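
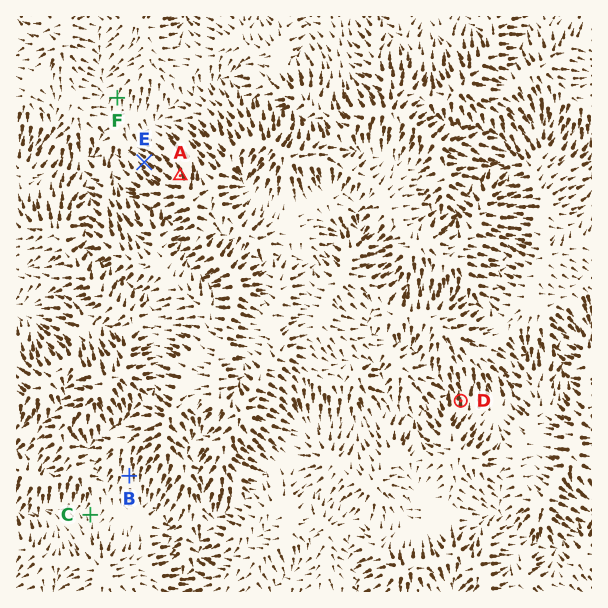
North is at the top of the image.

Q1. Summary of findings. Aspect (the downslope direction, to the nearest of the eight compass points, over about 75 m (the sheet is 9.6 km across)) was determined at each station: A NW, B S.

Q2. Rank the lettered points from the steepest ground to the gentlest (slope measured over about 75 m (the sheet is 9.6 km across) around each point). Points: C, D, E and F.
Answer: D E F C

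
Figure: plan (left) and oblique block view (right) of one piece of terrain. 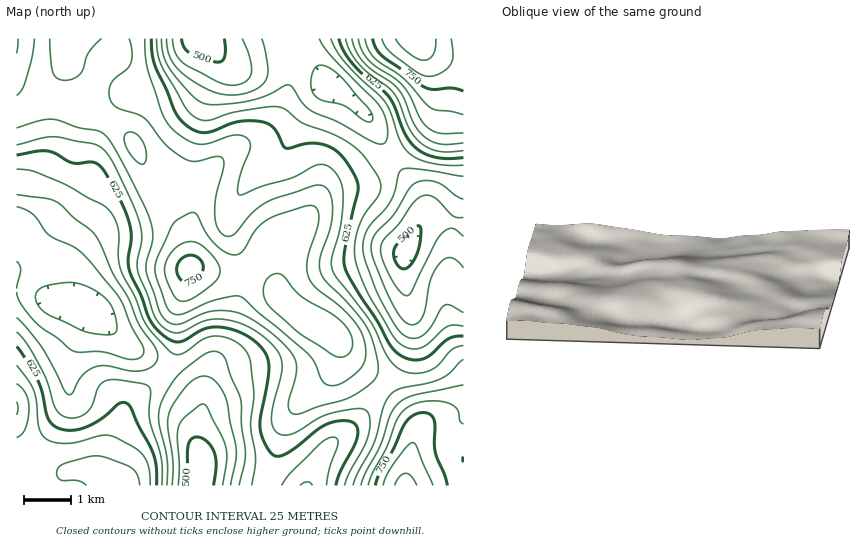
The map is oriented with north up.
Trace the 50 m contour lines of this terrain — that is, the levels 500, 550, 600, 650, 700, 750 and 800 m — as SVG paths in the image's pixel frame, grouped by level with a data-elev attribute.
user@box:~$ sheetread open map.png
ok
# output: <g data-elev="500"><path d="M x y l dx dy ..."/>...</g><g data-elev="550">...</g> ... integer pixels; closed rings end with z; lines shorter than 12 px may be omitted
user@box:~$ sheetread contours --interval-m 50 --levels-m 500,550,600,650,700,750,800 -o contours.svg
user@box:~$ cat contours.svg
<g data-elev="500"><path d="M187 485l1-39 4-7 5-2 10 4 7 12 2 13-3 19"/><path d="M402 268l-4-2-3-7-1-10 8-10 12-11 5-2 2 3 0 7-4 18-8 12-4 3z"/><path d="M224 39l1 10-1 8-2 4-5 1-28-9-5-6-3-8"/></g><g data-elev="550"><path d="M172 485l1-24-5-36 1-12 5-10 13-18 9-7 8-2 7 2 6 5 6 9 4 11 9 49-6 33"/><path d="M17 289l4-19-2-5-2-4"/><path d="M463 268l-5-7-6-3-5 0-6 4-6 7-4 10-8 38-6 7-7 0-8-6-11-17-17-40-3-14 1-7 4-7 17-17 16-26 7-7 9-2 12 1 7 4 12 10 7 3"/><path d="M17 207l15 7 17 21 27 13 15 15 30 37 11 27 11 20 0 8-5 4-7 0-28-7-23 0-7-1-39-30-13-18-4-11"/><path d="M367 122l-22-16-23-6-7-4-3-6-1-8 2-10 3-5 5-2 7 2 17 14 26 31 1 8-2 2z"/><path d="M262 39l6 29 0 7-2 6-6 5-8 5-10 3-11 1-11-1-11-4-27-17-11-15-4-9-1-10"/></g><g data-elev="600"><path d="M162 485l-1-28-12-39 2-26-3-6-5-2-23-4-14 0-7 6-7 19-5 8-11 5-12-1-5-4-3-5-14-37-14-26-11-13"/><path d="M282 485l9-12 28-28 8-6 7-2 3 2 1 6-8 22-4 18"/><path d="M463 326l-9-1-7 2-20 17-11 5-7-1-7-3-11-12-24-41-12-33 0-15 4-18 6-13 13-17 3-9-4-12-18-24-22-15-35-13-16-13-7-3-12 0-30 5-29 8-12-2-10-10-23-40-5-13-1-16"/><path d="M17 169l16 2 28 11 41 22 8 7 5 8 3 10 0 29 4 15 13 23 11 28 25 28 4 2 6 0 22-15 12-3 17 4 7 4 6 6 5 11 4 30-3 35 5 35-4 24"/><path d="M331 39l5 11 10 13 40 40 5 10 9 27 9 13 9 6 12 4 17 2 16 0"/></g><g data-elev="650"><path d="M150 485l-1-17-5-12-8-8-20-10-13-3-26 7-11 1-13-1-8-4-6-11-3-26-2-10-6-11-11-15"/><path d="M463 346l-11 4-14 16-12 6-9 1-8 0-7-3-7-5-9-11-16-33-33-43-5-8 0-11 8-31 3-26-1-16-6-12-9-8-9-1-26 13-29 8-24 9-1-4 0-7 4-15 8-20 0-4-1-5-6-4-8-1-26 8-10 1-12-4-14-10-10-16-14-39-3-17-1-19"/><path d="M17 145l25-7 14-1 38 7 5 2 6 5 12 19 22 51 3 17-5 22 0 10 20 50 9 9 10 4 7-2 24-11 10-1 12 1 21 8 20 14 8 10 4 11-1 13-9 39 1 11 4 7 8 2 8-1 26-16 15-6 23-3 10 2 2 4 1 6-2 15-5 13-14 25-4 11"/><path d="M346 39l4 12 9 13 10 10 19 14 7 7 14 32 10 14 8 6 11 4 10 1 15-1"/></g><g data-elev="700"><path d="M17 415l1-7-1-6"/><path d="M328 385l6 1 7-2 16-12 7-10 2-12-4-15-7-13-15-16-25-19-7-10-1-9 0-9 12-38 0-7-3-6-4-2-7 0-27 9-10 4-12 11-13 21-7 4-9-2-12-9-9-11-11-20-6 0-14 8-4 7-13 28-3 11 2 12 9 26 3 6 5 3 7 0 34-14 19-4 8 1 66 57 7 9 7 17z"/><path d="M463 385l-50 10-8 4-7 5-7 10-10 31-15 28-5 12"/><path d="M140 163l4 1 2-4 0-7-2-8-7-11-5-2-5 1-3 5 2 8 6 11z"/><path d="M17 95l5-5 3-8 7-25 2-18"/><path d="M358 39l4 11 7 11 8 6 19 12 8 9 6 9 10 22 7 8 6 4 7 2 23 0"/></g><g data-elev="750"><path d="M447 485l-12-33-1-32-4-6-7-1-10 2-8 8-12 27-14 24-4 11"/><path d="M185 282l4 0 6-2 8-9-1-8-7-7-5-1-5 2-5 3-3 5 0 5 1 5 3 5z"/><path d="M373 39l3 9 5 7 42 31 9 3 20-1 11 3"/></g><g data-elev="800"><path d="M417 485l-5-8-6-4-7 4-4 8"/><path d="M395 39l5 7 9 7 8 5 7 2 6-2 3-3 2-7 1-9"/></g>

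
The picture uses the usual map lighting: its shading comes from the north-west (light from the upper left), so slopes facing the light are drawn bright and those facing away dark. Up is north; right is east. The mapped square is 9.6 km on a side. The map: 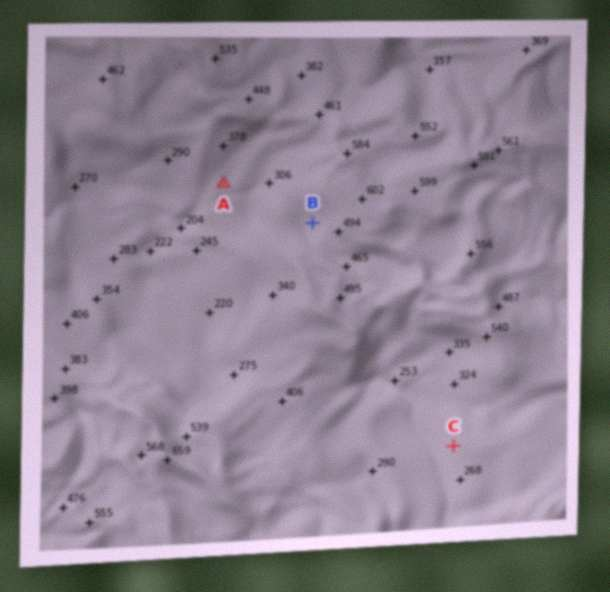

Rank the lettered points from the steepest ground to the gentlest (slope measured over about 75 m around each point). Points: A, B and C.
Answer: C B A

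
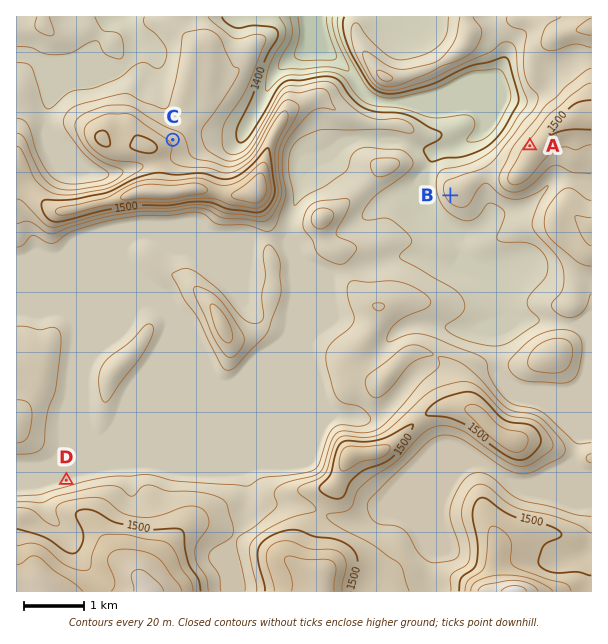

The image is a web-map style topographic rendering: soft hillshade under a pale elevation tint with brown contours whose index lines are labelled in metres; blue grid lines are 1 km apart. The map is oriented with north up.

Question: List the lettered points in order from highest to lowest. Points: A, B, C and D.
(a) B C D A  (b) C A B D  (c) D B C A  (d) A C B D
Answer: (d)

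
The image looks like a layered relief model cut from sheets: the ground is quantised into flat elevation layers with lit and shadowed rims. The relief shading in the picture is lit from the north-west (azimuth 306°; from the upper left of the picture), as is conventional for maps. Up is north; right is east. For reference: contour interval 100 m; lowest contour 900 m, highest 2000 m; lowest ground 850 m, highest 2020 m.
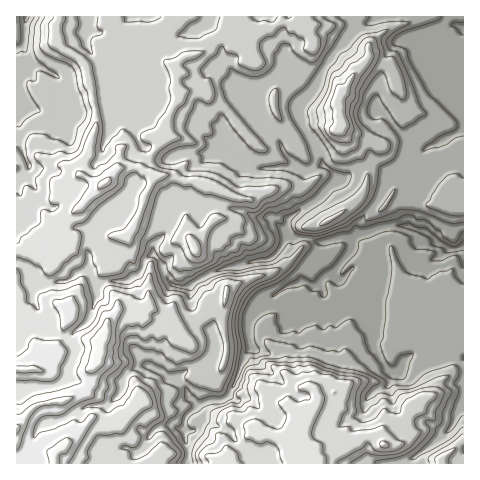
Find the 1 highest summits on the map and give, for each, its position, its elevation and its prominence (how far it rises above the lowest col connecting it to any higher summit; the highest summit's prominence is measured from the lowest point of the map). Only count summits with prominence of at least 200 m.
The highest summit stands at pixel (104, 183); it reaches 1934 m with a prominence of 269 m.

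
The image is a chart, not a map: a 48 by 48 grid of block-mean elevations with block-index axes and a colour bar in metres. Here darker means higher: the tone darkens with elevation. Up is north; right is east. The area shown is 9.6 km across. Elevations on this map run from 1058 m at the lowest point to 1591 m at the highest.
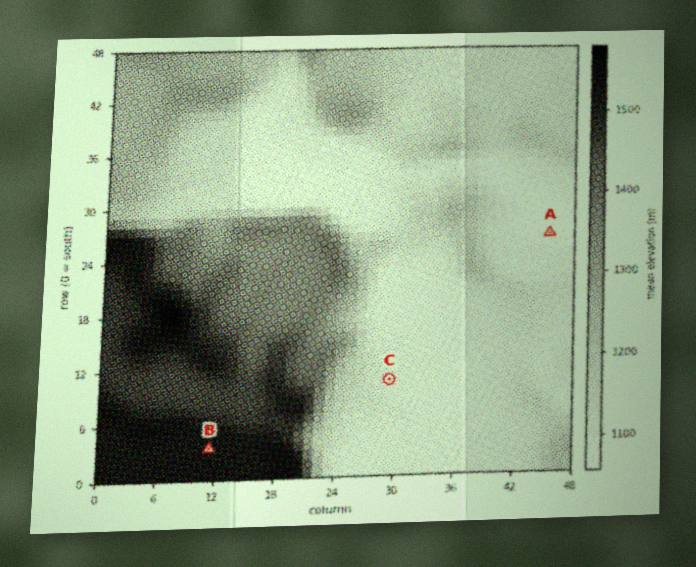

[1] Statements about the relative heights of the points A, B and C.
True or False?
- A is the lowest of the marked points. True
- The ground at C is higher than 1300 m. False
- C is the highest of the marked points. False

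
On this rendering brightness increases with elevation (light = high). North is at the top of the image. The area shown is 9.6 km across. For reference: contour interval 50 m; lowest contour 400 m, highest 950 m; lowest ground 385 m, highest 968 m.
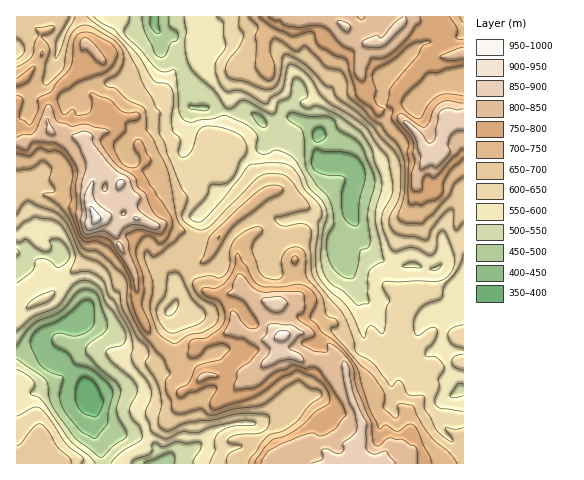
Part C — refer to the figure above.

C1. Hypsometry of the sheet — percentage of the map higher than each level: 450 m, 96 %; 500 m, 91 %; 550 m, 83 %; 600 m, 70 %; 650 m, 55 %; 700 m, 40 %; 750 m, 26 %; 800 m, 14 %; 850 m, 5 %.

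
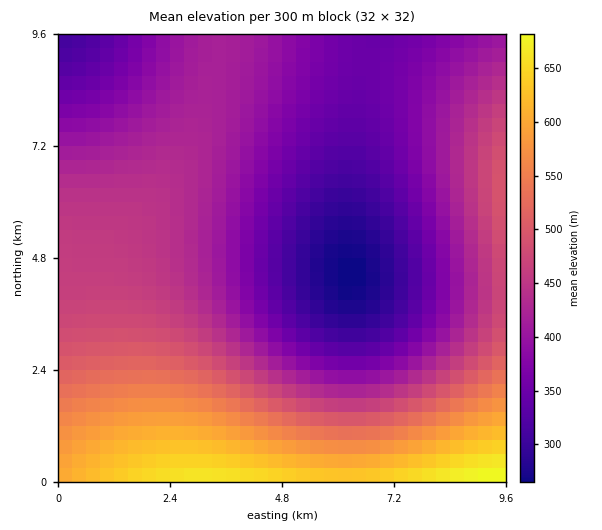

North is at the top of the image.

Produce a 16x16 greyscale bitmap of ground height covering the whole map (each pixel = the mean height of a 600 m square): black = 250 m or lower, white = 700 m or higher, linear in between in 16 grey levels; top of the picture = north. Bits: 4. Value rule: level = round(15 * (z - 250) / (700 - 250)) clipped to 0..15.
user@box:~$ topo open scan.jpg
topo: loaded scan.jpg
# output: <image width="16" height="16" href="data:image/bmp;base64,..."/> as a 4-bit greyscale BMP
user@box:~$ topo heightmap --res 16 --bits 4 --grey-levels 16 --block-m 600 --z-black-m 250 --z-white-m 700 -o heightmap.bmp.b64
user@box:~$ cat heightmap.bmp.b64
<image width="16" height="16" href="data:image/bmp;base64,Qk32AAAAAAAAAHYAAAAoAAAAEAAAABAAAAABAAQAAAAAAIAAAAATCwAAEwsAABAAAAAAAAAAAAAAABEREQAiIiIAMzMzAERERABVVVUAZmZmAHd3dwCIiIgAmZmZAKqqqgC7u7sAzMzMAN3d3QDu7u4A////AMzd3d3MzN3uvMzMy7qqvM2ru7upiIiZq5qqqYdlVmeaiZmIdUMzRniIiHZUMiI0Z3d3dlMhESRXd3dlQyERJFd3d2VDIREkZ3d3ZUMhEjRoZmZmVDIiNWhmZmZUMyNFaFVWZlRDM0VnRFVmVUMzRWczRVZVRDNFViNEVlVEM0RV"/>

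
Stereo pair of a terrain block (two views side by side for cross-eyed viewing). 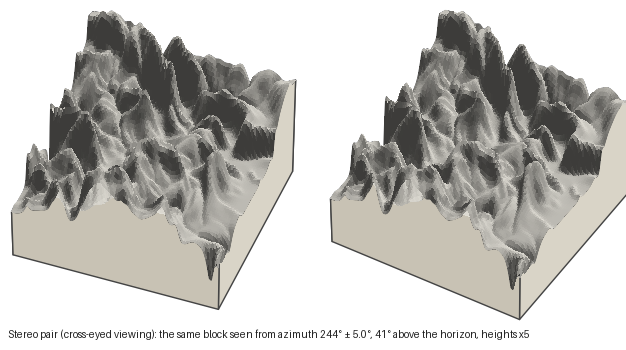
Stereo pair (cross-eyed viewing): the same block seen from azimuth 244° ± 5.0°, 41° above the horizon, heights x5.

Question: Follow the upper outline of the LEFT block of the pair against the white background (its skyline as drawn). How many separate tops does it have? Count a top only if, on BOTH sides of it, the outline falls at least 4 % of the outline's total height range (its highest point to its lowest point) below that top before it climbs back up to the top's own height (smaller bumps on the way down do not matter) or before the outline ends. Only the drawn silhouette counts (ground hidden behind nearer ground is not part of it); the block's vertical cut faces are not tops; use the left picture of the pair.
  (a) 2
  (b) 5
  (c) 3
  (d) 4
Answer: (d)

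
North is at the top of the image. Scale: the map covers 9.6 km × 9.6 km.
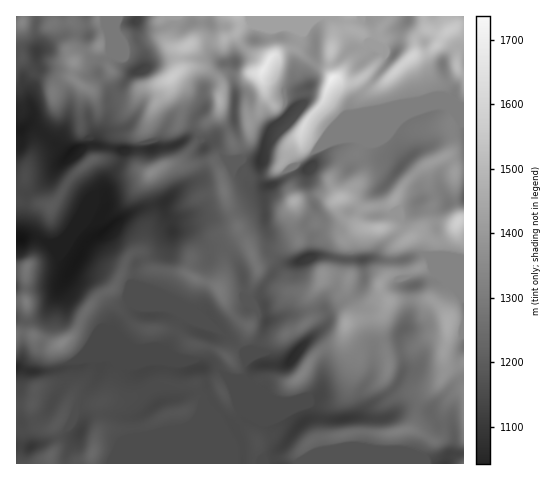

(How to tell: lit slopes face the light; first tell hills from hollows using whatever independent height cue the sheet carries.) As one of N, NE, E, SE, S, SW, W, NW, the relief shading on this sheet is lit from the SE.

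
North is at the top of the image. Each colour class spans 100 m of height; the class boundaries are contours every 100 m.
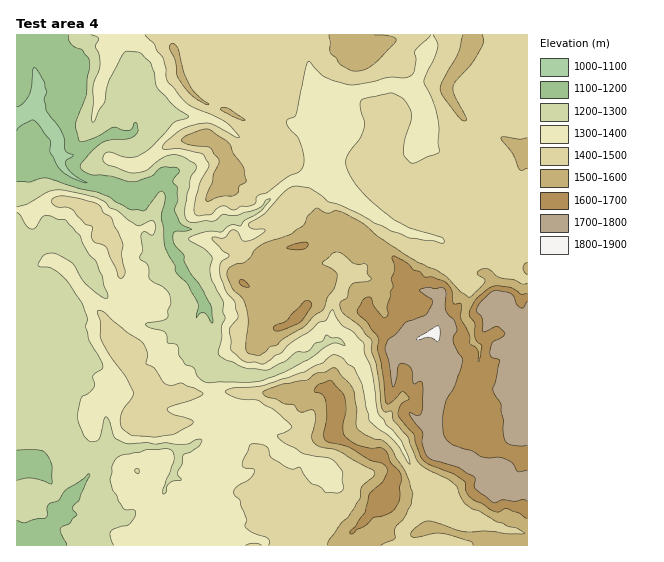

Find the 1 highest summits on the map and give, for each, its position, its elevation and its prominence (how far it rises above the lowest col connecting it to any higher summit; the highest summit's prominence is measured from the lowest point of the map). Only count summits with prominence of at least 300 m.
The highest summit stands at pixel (435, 332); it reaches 1812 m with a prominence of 756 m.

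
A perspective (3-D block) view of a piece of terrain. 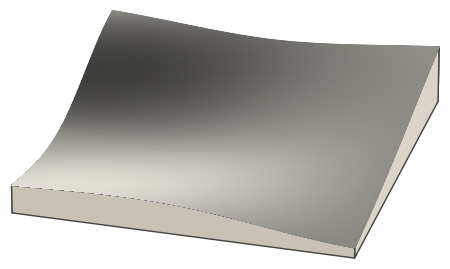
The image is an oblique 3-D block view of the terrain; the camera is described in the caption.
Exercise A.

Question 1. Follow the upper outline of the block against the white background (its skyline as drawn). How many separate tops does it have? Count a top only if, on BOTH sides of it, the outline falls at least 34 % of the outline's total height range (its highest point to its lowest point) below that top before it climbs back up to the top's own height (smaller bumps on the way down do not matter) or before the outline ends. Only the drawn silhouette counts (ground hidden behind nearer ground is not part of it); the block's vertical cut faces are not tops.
0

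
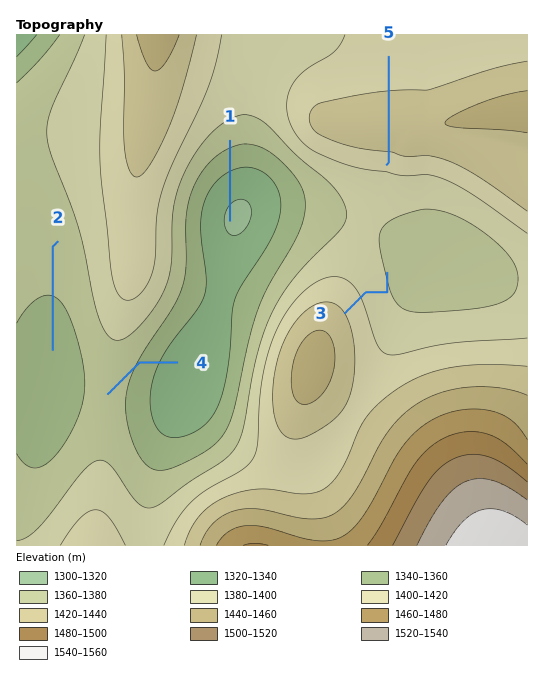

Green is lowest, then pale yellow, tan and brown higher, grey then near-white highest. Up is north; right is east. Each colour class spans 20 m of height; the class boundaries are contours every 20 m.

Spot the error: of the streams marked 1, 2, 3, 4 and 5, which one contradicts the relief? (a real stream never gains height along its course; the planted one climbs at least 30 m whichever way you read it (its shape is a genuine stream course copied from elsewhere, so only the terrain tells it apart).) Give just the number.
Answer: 5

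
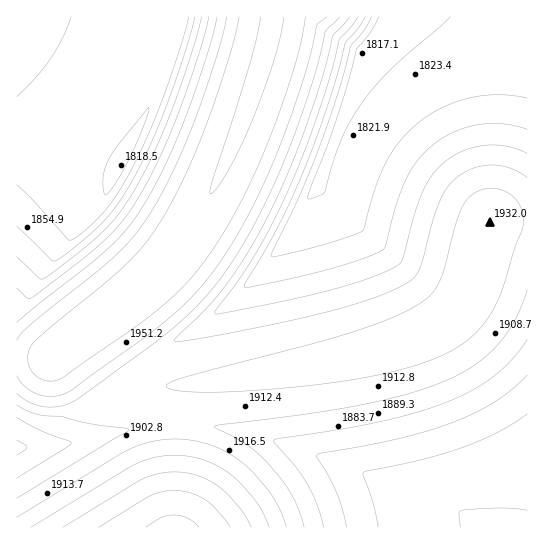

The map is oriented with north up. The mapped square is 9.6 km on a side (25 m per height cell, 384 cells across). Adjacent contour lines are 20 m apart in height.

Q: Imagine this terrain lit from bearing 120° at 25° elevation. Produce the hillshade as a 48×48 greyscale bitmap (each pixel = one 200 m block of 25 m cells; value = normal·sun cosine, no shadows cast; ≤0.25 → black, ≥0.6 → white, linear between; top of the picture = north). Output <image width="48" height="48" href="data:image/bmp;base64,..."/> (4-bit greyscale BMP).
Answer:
<image width="48" height="48" href="data:image/bmp;base64,Qk32BAAAAAAAAHYAAAAoAAAAMAAAADAAAAABAAQAAAAAAIAEAAATCwAAEwsAABAAAAAAAAAAAAAAABEREQAiIiIAMzMzAERERABVVVUAZmZmAHd3dwCIiIgAmZmZAKqqqgC7u7sAzMzMAN3d3QDu7u4A////AFVVVVVmZmZ3eIiJmZmZmZiIiIiIiId3d1VVVVVWZmZ3eIiImZmZmZiIiIiIiId3d1VVVVVVVmZnd4iIiZmZmYiIiIiIiIiId1VVVVVVVWZnd4iIiIiIiIiIiIiIiIiIiFVVVVVVVWZmd3iIiIiIiIiIiIiIiIiIiFVVVVVVVWZmd3eIiIiIiIiIiIiIiIiIiGZVVVVVVWZmd3eIiIiIiIiIiIiIiIiIiGZmZmVVVWZmZ3d4iIiIiZmZmZiIiIiIiHd3d3dmZmZmd3eIiIiZmZmZmZmZmYiIiHiIiIiId3d3d4iIiJmZmZmZmZmZmZmYiHiJmIiIiIiIiIiIiImZmZmZmZmZmZmZmHiZqYiIiIiIiIiIiIiIiZmZmZmZmZmZmXeJqqiIiIiIiIiIiIiIiIiJmZmZmZmZmXeJqqqHd3d3d3eIiIiIiIiIiZmZmZmZmWd4mqqph3d3d3d3d3eIiIiIiImZmZmZmWZ4iZqrqHd3d3d3d3d3d3iIiIiJmZmZmVZniJmqu6h2Z3d3d3d3d3d3eIiIiZmZmVVmeImaq7uXZmZmZmd3d3d3d3iIiJmZmUVWZ3iJmqu6h2ZmZmZmZmd3d3d4iImZmURFZneImaq7unZmZmZmZmZmZnd3eImZmVREVWZ4iZqrzKhmZmZmZmZmZmZ3d4iZmXU0RVZneImqvMuGZmZmZmZmZmZmd4iJmYZDNFVmd4iaq8zIZmZmZmZmZmZmZ3iJmYhTM0RVZ3iJq7zchmZmZmZmZmZmZ3iJmYh0IzRFVneJmrzNyGZmZmZmZlVWZ3iImYiGMiM0VWd4mqvN24ZmZmZmZVVWZneImYiIYyIzRVZ4iau83ad2ZmZmZVVWZneImYiIhSEjNFVniZq8zdl3d2ZmZVVWZneImYiIh1ISM0VmeJqrzduHd3ZmZVVVZmd4iYiIiHQRI0RWeImrzN2nd3ZmZlVVZmd4iIiIiIcxEjRVZ4mqvN3Id3ZmZlVVVmZ3iIiIiIhiEjNFZ4iavM3ad3dmZlVVVmZ3iIiIiIh0ESNFVniaq83ch3dmZlVVVmZ3eIiIiIiGISI0VniJq83dp3dmZmVVVmZnd4iIiIiHQRI0VmeJq7zduHd2ZmZVVmZnd4iIiIiIYhIzRWeJmrzdyXd2ZmZmZmZnd4iIiIiIdBEjRWd4mrzN2nd3ZmZmZmZnd4iIiIiIhiEjRFZ4mqvN24d3dmZmZmZnd4iIiIiIh0ESNFZ4iavN3Zd3d2ZmZmZ3d4iIiIiIiFISNFZniau83ad3d3dmZmd3d4iIiIiIiHMSM0Vniaq83ch3d3d3d3d3d4iIiIiIiHURI0VniJq83cl3d3d3d3d3d4iIiIiIiIYhI0VWeJq7zdp3d3d3d3d3d4iIiIiIiIcxIzRWeJqrzduHd3d3d3d3d4iIiIiIiIdREjRWeImrzdyXd3d3d3d3d4iIiIiIiIhiEjRWZ4mrzN24d3d3d3d3d4iIiIiIiIhzEjRVZ4mrvN3ad3d3d3d3d4iIiIiIiIh0EiNFZ4mqvM3sh3d3d3d3dw=="/>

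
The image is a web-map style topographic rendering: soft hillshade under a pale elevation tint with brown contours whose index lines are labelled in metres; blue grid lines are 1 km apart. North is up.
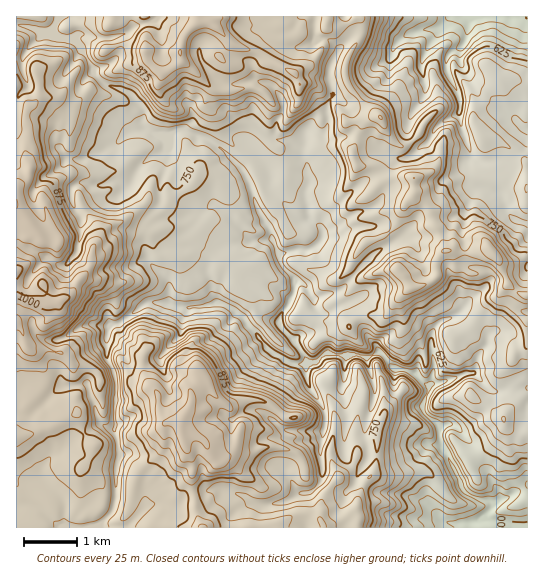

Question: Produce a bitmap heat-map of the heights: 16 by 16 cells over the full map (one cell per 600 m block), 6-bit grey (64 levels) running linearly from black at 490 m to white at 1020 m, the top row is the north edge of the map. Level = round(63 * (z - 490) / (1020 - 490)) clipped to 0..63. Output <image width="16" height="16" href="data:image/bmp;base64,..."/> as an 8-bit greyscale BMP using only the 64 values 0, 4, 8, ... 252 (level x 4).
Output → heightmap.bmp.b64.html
<image width="16" height="16" href="data:image/bmp;base64,Qk02BQAAAAAAADYEAAAoAAAAEAAAABAAAAABAAgAAAAAAAABAAATCwAAEwsAAAABAAAAAAAAAAAAAAEBAQACAgIAAwMDAAQEBAAFBQUABgYGAAcHBwAICAgACQkJAAoKCgALCwsADAwMAA0NDQAODg4ADw8PABAQEAAREREAEhISABMTEwAUFBQAFRUVABYWFgAXFxcAGBgYABkZGQAaGhoAGxsbABwcHAAdHR0AHh4eAB8fHwAgICAAISEhACIiIgAjIyMAJCQkACUlJQAmJiYAJycnACgoKAApKSkAKioqACsrKwAsLCwALS0tAC4uLgAvLy8AMDAwADExMQAyMjIAMzMzADQ0NAA1NTUANjY2ADc3NwA4ODgAOTk5ADo6OgA7OzsAPDw8AD09PQA+Pj4APz8/AEBAQABBQUEAQkJCAENDQwBEREQARUVFAEZGRgBHR0cASEhIAElJSQBKSkoAS0tLAExMTABNTU0ATk5OAE9PTwBQUFAAUVFRAFJSUgBTU1MAVFRUAFVVVQBWVlYAV1dXAFhYWABZWVkAWlpaAFtbWwBcXFwAXV1dAF5eXgBfX18AYGBgAGFhYQBiYmIAY2NjAGRkZABlZWUAZmZmAGdnZwBoaGgAaWlpAGpqagBra2sAbGxsAG1tbQBubm4Ab29vAHBwcABxcXEAcnJyAHNzcwB0dHQAdXV1AHZ2dgB3d3cAeHh4AHl5eQB6enoAe3t7AHx8fAB9fX0Afn5+AH9/fwCAgIAAgYGBAIKCggCDg4MAhISEAIWFhQCGhoYAh4eHAIiIiACJiYkAioqKAIuLiwCMjIwAjY2NAI6OjgCPj48AkJCQAJGRkQCSkpIAk5OTAJSUlACVlZUAlpaWAJeXlwCYmJgAmZmZAJqamgCbm5sAnJycAJ2dnQCenp4An5+fAKCgoAChoaEAoqKiAKOjowCkpKQApaWlAKampgCnp6cAqKioAKmpqQCqqqoAq6urAKysrACtra0Arq6uAK+vrwCwsLAAsbGxALKysgCzs7MAtLS0ALW1tQC2trYAt7e3ALi4uAC5ubkAurq6ALu7uwC8vLwAvb29AL6+vgC/v78AwMDAAMHBwQDCwsIAw8PDAMTExADFxcUAxsbGAMfHxwDIyMgAycnJAMrKygDLy8sAzMzMAM3NzQDOzs4Az8/PANDQ0ADR0dEA0tLSANPT0wDU1NQA1dXVANbW1gDX19cA2NjYANnZ2QDa2toA29vbANzc3ADd3d0A3t7eAN/f3wDg4OAA4eHhAOLi4gDj4+MA5OTkAOXl5QDm5uYA5+fnAOjo6ADp6ekA6urqAOvr6wDs7OwA7e3tAO7u7gDv7+8A8PDwAPHx8QDy8vIA8/PzAPT09AD19fUA9vb2APf39wD4+PgA+fn5APr6+gD7+/sA/Pz8AP39/QD+/v4A////AKikpKiwvKykoKCUZDAgEBCorKyotMC4rJiQiGxEKCgouLC0pMzk3LygfHhsOChAUMDAqKTc6NC4oHBscDg0WGTAuLCszOC4jGhUXFQ0QFhg1MCYpKy4iFRESExITFhccOTQjHx4aFxUTGB0fHBgaHjs5LyMaGRgaFRgdIykgHyY3MjEkHhwbGRUYHyMlKCgjODEqJSAdGxgYFx0hIyQhGTUpIR8gHh0ZGRkgIygfGRkyJh8dHB4bGxsaIyEhHhgYLyggHB0eHx4eHCQkHRkZFS8qJCArKCkmKSMjHhcUFhUrKSUrNDEvLS0mIRQSDRMTJCInLDAzMSspJyQWCwcHBg="/>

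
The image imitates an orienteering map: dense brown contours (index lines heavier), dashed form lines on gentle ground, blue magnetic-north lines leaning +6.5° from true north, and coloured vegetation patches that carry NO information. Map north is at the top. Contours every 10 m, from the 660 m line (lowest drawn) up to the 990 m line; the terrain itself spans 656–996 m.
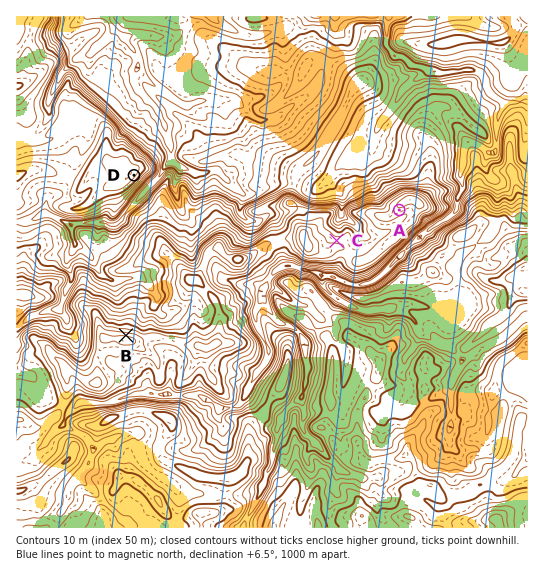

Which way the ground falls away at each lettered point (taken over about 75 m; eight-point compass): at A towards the S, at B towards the N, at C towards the N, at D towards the SE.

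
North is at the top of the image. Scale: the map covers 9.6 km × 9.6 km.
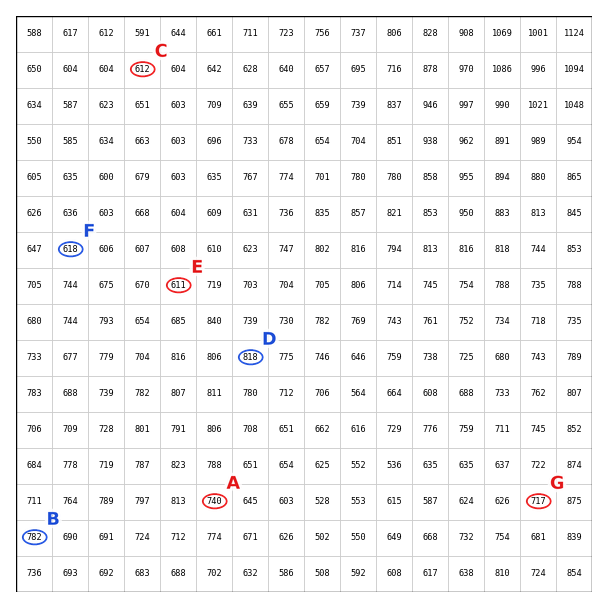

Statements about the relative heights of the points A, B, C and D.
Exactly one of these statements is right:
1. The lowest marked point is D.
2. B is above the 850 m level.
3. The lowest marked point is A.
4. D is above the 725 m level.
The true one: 4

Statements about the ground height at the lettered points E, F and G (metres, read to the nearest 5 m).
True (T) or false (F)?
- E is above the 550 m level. T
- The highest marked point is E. F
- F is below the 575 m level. F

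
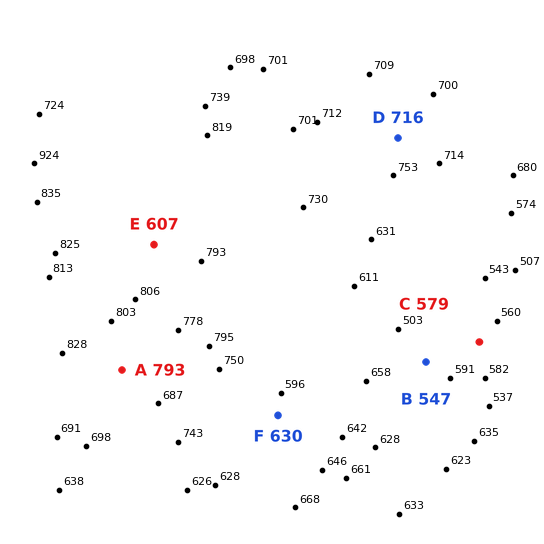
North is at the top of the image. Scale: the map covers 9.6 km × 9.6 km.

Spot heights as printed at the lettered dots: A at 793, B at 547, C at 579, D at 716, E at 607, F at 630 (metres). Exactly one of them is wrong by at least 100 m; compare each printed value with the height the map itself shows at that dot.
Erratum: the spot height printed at E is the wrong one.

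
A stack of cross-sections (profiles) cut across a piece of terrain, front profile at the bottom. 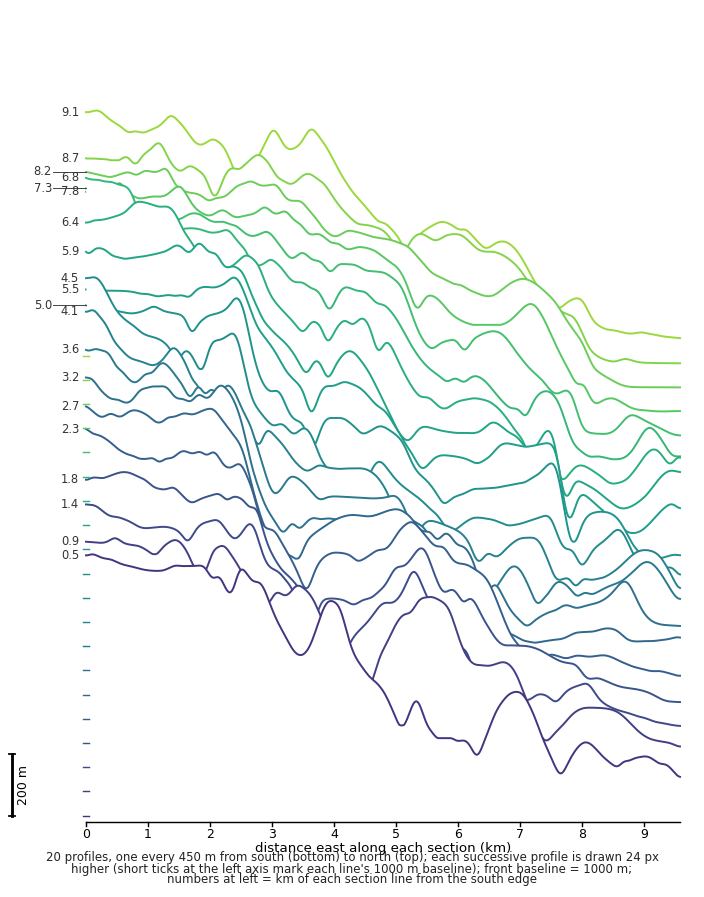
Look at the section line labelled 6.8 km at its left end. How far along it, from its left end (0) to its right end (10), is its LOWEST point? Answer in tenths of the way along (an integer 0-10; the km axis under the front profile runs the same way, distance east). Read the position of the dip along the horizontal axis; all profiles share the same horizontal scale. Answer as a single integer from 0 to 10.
9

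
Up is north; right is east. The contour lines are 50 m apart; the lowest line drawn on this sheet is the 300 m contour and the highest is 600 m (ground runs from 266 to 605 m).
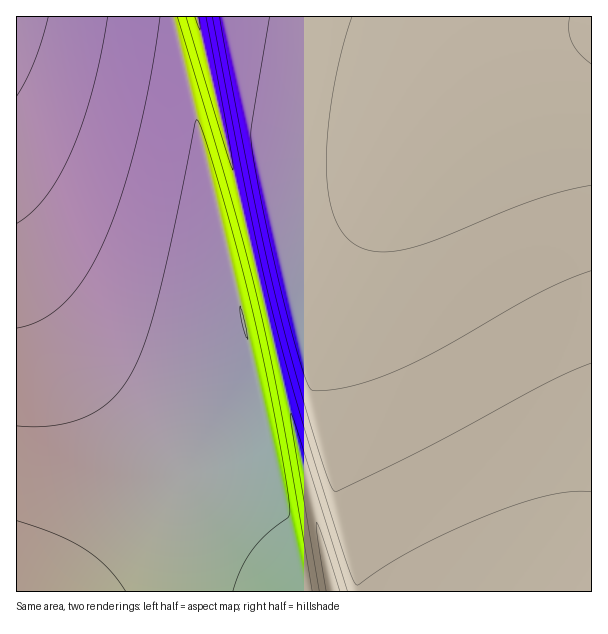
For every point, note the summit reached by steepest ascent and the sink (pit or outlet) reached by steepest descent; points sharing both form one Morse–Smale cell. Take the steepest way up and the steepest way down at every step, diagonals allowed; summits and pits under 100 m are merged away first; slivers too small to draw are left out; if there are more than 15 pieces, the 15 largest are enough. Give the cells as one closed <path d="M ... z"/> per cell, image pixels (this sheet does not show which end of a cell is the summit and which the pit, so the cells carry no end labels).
<path d="M591 16l-393 1 135 575 259-1z"/><path d="M171 16l-155 1 1 575 60-2 43-48 91-96 47-54-18-87z"/><path d="M197 16l-24 0-1 4 68 285 18 87-47 54-137 145 258 1-1-11z"/>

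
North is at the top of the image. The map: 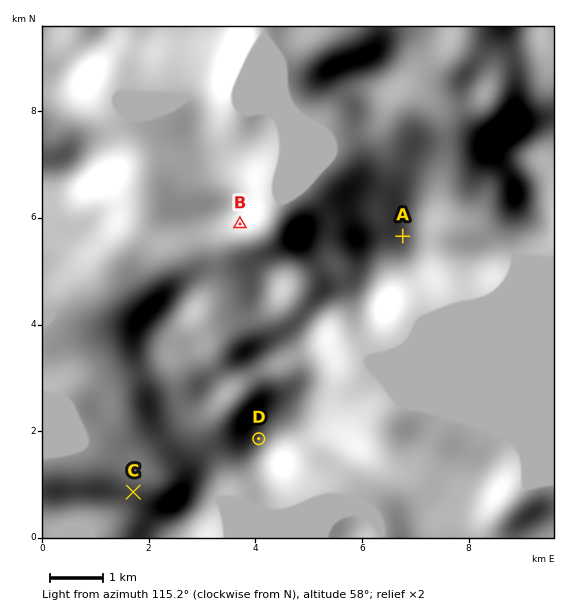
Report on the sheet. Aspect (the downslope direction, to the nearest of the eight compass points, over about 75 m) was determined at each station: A NW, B E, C N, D W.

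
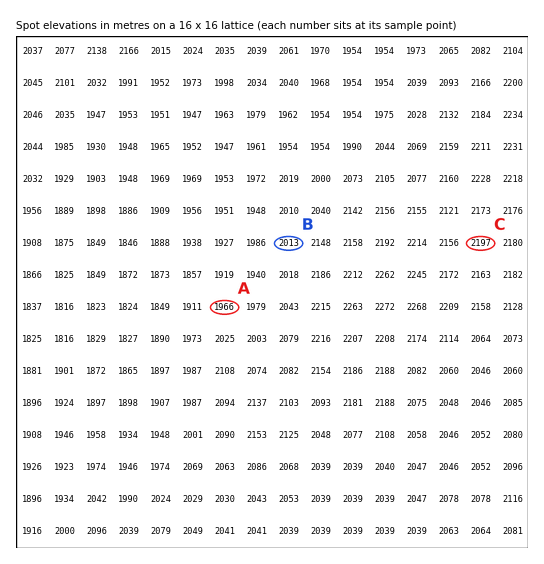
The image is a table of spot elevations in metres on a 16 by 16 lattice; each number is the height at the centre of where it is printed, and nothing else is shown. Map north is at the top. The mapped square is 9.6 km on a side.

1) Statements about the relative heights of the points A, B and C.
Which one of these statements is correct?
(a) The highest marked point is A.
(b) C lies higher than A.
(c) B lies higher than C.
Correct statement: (b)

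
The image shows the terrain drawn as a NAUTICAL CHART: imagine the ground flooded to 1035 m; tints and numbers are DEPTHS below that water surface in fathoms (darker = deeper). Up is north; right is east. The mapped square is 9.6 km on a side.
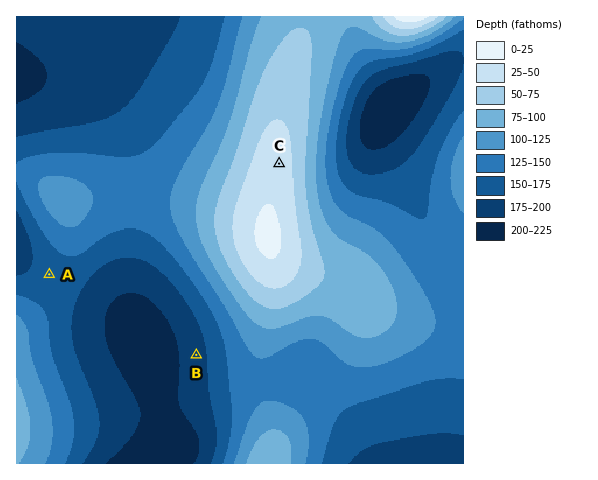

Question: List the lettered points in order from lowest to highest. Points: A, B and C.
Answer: B A C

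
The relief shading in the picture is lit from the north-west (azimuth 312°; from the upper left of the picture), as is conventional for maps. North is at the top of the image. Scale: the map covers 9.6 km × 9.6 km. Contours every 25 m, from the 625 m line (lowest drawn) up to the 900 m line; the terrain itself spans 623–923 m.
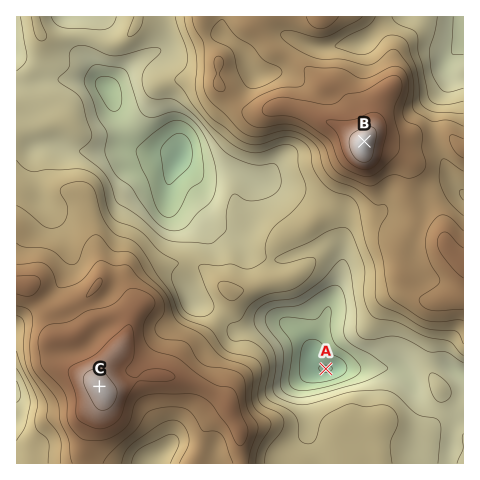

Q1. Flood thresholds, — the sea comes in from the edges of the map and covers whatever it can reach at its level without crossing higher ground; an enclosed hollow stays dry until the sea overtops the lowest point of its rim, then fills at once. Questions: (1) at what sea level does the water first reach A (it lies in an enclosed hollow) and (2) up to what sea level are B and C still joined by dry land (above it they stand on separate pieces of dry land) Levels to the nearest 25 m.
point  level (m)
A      725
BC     750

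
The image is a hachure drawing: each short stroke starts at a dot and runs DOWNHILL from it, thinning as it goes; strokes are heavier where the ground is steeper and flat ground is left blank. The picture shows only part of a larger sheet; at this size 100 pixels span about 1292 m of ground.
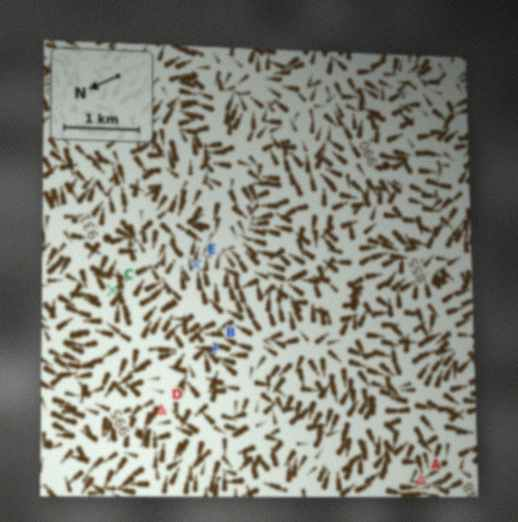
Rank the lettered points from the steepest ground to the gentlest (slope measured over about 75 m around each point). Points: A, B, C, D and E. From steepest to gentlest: C B D E A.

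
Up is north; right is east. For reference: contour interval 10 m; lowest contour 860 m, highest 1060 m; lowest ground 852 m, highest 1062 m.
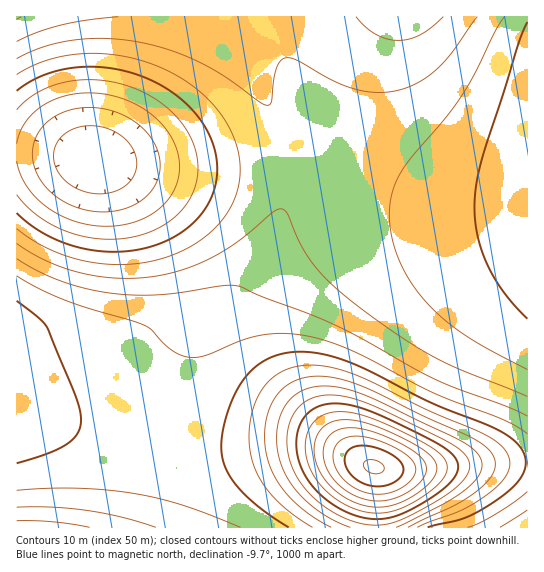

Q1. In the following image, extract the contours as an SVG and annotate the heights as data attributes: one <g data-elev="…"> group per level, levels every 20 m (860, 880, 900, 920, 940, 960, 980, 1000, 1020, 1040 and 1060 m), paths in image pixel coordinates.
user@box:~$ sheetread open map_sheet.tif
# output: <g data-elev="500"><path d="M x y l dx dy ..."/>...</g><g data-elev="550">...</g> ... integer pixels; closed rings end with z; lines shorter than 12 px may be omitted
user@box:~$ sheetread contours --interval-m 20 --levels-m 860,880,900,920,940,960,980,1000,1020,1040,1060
<g data-elev="860"><path d="M90 193l-15-5-11-9-8-12-3-12 4-12 8-9 13-7 15-1 17 3 14 9 9 12 4 15-4 13-11 10-15 5z"/></g><g data-elev="880"><path d="M17 144l3-13 6-10 9-10 11-8 13-5 15-4 15-1 16 1 14 4 15 5 13 8 12 10 10 12 6 12 4 12 0 13-2 12-4 11-8 10-10 9-12 7-13 4-15 3-14 0-15-2-15-4-13-6-13-9-11-9-8-11-6-12-3-12"/></g><g data-elev="900"><path d="M527 319l-23-26-16-27-10-29-4-30 2-24 7-26 36-114 8-21"/><path d="M17 91l12-9 14-7 16-5 16-3 18 0 17 1 33 9 15 7 15 9 13 10 11 12 8 12 7 14 4 13 1 15-1 13-4 13-6 12-9 12-11 10-13 9-15 6-15 5-16 2-17 1-17-2-18-3-16-6-16-8-14-9-12-11"/></g><g data-elev="920"><path d="M17 521l36 1 37 5"/><path d="M527 397l-66-27-25-12-33-20-44-31-25-21-19-20-14-21-14-31-5-5-8 2-35 30-28 17-30 12-31 7-35 1-36-5-33-12-29-18"/><path d="M17 59l26-12 31-7 32-2 33 4 32 9 30 12 22 12 36 27 8 3 4-3 3-23 3-11 4-7 5-3 11 2 37 21 25 9 14 2 13 0 24-6 16-8 16-14 12-14 23-33"/></g><g data-elev="940"><path d="M468 527l11-4 16-9 32-22"/><path d="M17 490l60-2 57 5 49 12 57 22"/><path d="M527 434l-22-13-69-27-75-39-35-14-31-7-28 0-24 6-40 16-9 2-8-1-16-8-18-19-7-5-80-25-26-11-22-13"/></g><g data-elev="960"><path d="M417 527l46-18 16-9 16-11 9-10 5-9 1-9-4-10-9-9-13-8-57-24-62-31-31-11-25-3-14 2-12 4-10 7-8 8-7 11-5 13-3 15-1 14 4 26 12 22 21 22 26 18"/></g><g data-elev="980"><path d="M396 527l48-24 24-16 9-9 4-8 1-8-3-7-8-8-13-8-93-44-31-8-13-1-12 2-10 4-8 6-5 7-5 9-3 11-1 12 3 24 9 20 16 19 21 16 24 11"/></g><g data-elev="1000"><path d="M365 518l14 1 14-2 14-6 20-10 15-11 11-11 5-9-1-9-6-8-14-10-66-31-16-6-14-2-12 0-11 3-12 8-8 15-1 19 4 18 10 18 15 14 19 12z"/></g><g data-elev="1020"><path d="M366 506l12 1 11-1 12-4 12-6 12-9 8-8 3-8 0-8-6-8-10-8-41-19-28-8-10 0-10 2-9 7-6 10-2 14 4 14 8 14 11 11 14 9z"/></g><g data-elev="1040"><path d="M373 494l17-1 16-8 9-11 1-5-2-6-4-5-9-7-24-11-20-4-15 3-6 6-3 8 1 9 3 9 6 8 10 8 9 4z"/></g><g data-elev="1060"><path d="M370 473l5 1 6-1 3-3 0-4-9-6-9 1-2 2 0 3 2 4z"/></g>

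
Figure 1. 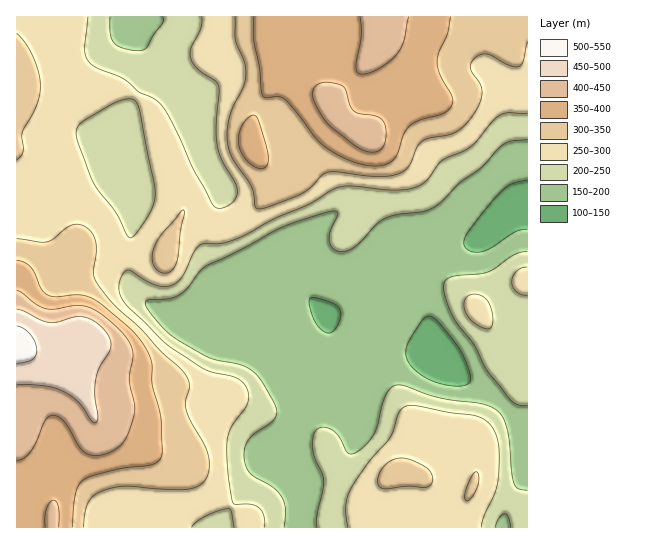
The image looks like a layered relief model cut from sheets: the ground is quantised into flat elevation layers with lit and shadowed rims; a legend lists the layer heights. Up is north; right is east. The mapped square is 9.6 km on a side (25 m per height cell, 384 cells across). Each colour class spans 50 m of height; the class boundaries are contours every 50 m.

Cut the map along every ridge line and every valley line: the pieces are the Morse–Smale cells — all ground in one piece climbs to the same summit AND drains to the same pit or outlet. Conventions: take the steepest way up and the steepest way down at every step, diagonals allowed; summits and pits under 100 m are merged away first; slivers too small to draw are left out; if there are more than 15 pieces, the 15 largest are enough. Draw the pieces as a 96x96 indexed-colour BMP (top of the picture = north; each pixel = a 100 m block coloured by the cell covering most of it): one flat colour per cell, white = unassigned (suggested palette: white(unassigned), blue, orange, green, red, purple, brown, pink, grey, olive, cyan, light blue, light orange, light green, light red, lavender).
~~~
<image width="96" height="96" href="data:image/bmp;base64,Qk12EgAAAAAAAHYAAAAoAAAAYAAAAGAAAAABAAQAAAAAAAASAAATCwAAEwsAABAAAAAAAAAA////ALR3HwAOf/8ALKAsACgn1gC9Z5QAS1aMAMJ34wB/f38AIr28AM++FwDox64AeLv/AIrfmACWmP8A1bDFABEREREREREREREREREREREREREREREREREREzMzMzMzMzMzMzMzMzMzMzMzMzMzMxERERERERERERERERERERERERERERERERERETMzMzMzMzMzMzMzMzMzMzMzMzMzMxERERERERERERERERERERERERERERERERERETMzMzMzMzMzMzMzMzMzMzMzMzMzMxERERERERERERERERERERERERERERERERERETMzMzMzMzMzMzMzMzMzMzMzMzMzMxERERERERERERERERERERERERERERERERERETMzMzMzMzMzMzMzMzMzMzMzMzMzMxERERERERERERERERERERERERERERERERERETMzMzMzMzMzMzMzMzMzMzMzMzMzMxERERERERERERERERERERERERERERERERERETMzMzMzMzMzMzMzMzMzMzMzMzMzMxERERERERERERERERERERERERERERERERERETMzMzMzMzMzMzMzMzMzMzMzMzMzMxEREREREREREREREREREREREREREREREREREzMzMzMzMzMzMzMzMzMzMzMzMzMzMxEREREREREREREREREREREREREREREREREREzMzMzMzMzMzMzMzMzMzMzMzMzMzMxERERERERERERERERERERERERERERERERERMzMzMzMzMzMzMzMzMzMzMzMzMzMzMxERERERERERERERERERERERERERERERERERMzMzMzMzMzMzMzMzMzMzMzMzMzMzMxERERERERERERERERERERERERERERERERETMzMzMzMzMzMzMzMzMzMzMzMzMzMzMxEREREREREREREREREREREREREREREREREzMzMzMzMzMzMzMzMzMzMzMzMzMzMzMxERERERERERERERERERERERERERERERERETMzMzMzMzMzMzMzMzMzMzMzMzMzMzMxERERERERERERERERERERERERERERERERETMzMzMzMzMzMzMzMzMzMzMzMzMzMzMxERERERERERERERERERERERERERERERERETMzMzMzMzMzMzMzMzMzMzMzMzMzMzMxERERERERERERERERERERERERERERERERERMzMzMzMzMzMzMzMzMzMzMzMzMzMzMxERERERERERERERERERERERERERERERERERMzMzMzMzMzMzMzMzMzMzMzMzMzMzMxEREREREREREREREREREREREREREREREREREzMzMzMzMzMzMzMzMzMzMzMzMzMzMxEREREREREREREREREREREREREREREREREREzMzMzMzMzMzMzMzMzMzMzMzMzMzMxEREREREREREREREREREREREREREREREREREzMzMzMzMzMzMzMzMzMzMzMzMzMzMxERERERERERERERERERERERERERERERERERETMzMzMzMzMzMzMzMzMzMzMzMzMzMxERERERERERERERERERERERERERERERERERETMzMzMzMzMzMzMzMzMzMzMzMzMzMxERERERERERERERERERERERERERERERERERETMzMzMzMzMzMzMzMzMzMzMzMzMzMxERERERERERERERERERERERERERERERERERERMzMzMzMzMzMzMzMzMzMzMzMzMzMxERERERERERERERERERERERERERERERERERERMzMzMzMzMzMzMzMzMzMzMzMzMzMxERERERERERERERERERERERERERERERERERERMzMzMzMzMzMzMzMzMzMzMzMzMzMxEREREREREREREREREREREREREREREREREREREzMzMzMzMzMzMzMzMzMzMzMzMzMxEREREREREREREREREREREREREREREREREREREzMzMzMzMzMzMzMzMzMzMzMzMzMxEREREREREREREREREREREREREREREREREREREzMzMzMzMzMzMzMzMzMzMzMzMzMxERERERERERERERERERERERERERERERERERERETMzMzMzMzMzMzMzMzMzMzMzMzMxERERERERERERERERERERERERERERERERERERETMRERERERMzMzMzMzMzMzMzMzMxERERERERERERERERERERERERERERERERERERETERERERERERERETMzMzMzMzMzMxERERERERERERERERERERERERERERERERERERERERERERERERERETMzMzMzMzMzMxERERERERERERERERERERERERERERERERERERERERERERERERERETMzMzMzMzMzMxERERERERERERERERERERERERERERERERERERERERERERERERERETMzMzMzMzMzMxERERERERERERERERERERERERERERERERERERERERERERERERERETMzMzMzMzMzMxEREREREREREREREREREREREREREREREREREREREREREREREREREzMzMzMzMzMzMxERERERERERERERERERERIiIhEREREREREREREREREREREREREREzMzMzMzMzMzMxERERERERERERERERERIiIiIiIhEREREREREREREREREREREREREzMzMzMzMzMzMxEREREREREREREREREiIiIiIiIhERERERERERERERERERERERERMzMzMzMzMzMzMxERERERERERERERESIiIiIiIiIiERERERERERERERERERERERETMzMzMzMzMzMzMxEREREREREREREREiIiIiIiIiIiIREREREREREREREREREREREzMzMzMzMzMzMzMxERERERERERERERIiIiIiIiIiIiIhERERERERERERERERERERMzMzMzMzMzMzMzMxERERERERERERERIiIiIiIiIiIiIiEREREREREREREREREREzMzMzMzMzMzMzMzMxERERERERERERESIiIiIiIiIiIiIiIhERERERERERERERETMzMzMzMzMzMzMzMzMxERERERERERERESIiIiIiIiIiIiIiIiIhEREREREREREREzMzMzMzMzMzMzMzMzMxERERERERERERESIiIiIiIiIiIiIiIiIiIhERERERERERETMzMzMzMzMzMzMzMzMxERERERERERERESIiIiIiIiIiIiIiIiIiIhERERERERERERMzMzMzMzMzMzMzMzMxERERERERERERESIiIiIiIiIiIiIiIiIiIhERERERERERERMzMzMzMzMzMzMzMzMxERERERERERERESIiIiIiIiIiIiIiIiIiIiERERERERERERIjMzMzMzMzMzMzMzMxERERERERERERESIiIiIiIiIiIiIiIiIiIiIRERERERERERIiIiMzMzMzMzMzMzMxERERERERERERESIiIiIiIiIiIiIiIiIiIiIRERERERERERIiIiIiIiIiMzMzMzMxERERERERERERESIiIiIiIiIiIiIiIiIiIiIhERERERERESIiIiIiIiIiIiMzMzMxERERERERERERERIiIiIiIiIiIiIiIiIiIiIiEREREREREiIiIiIiIiIiIiIzMzMxERERERERERERERIiIiIiIiIiIiIiIiIiIiIiIhERERERIiIiIiIiIiIiIiIjMzMxERERERERERERERIiIiIiIiIiIiIiIiIiIiIiIiERERESIiIiIiIiIiIiIiIiMzMxERERERERERERERIiIiIiIiIiIiIiIiIiIiIiIiIREREiIiIiIiIiIiIiIiIiIzMxERERERERERERERIiIiIiIiIiIiIiIiIiIiIiIiIiESIiIiIiIiIiIiIiIiIiIjMxERERERERERERERIiIiIiIiIiIiIiIiIiIiIiIiIiIiIiIiIiIiIiIiIiIiIiIiIxERERERERERERERIiIiIiIiIiIiIiIiIiIiIiIiIiIiIiIiIiIiIiIiIiIiIiIiIhERERERERERERERIiIiIiIiIiIiIiIiIiIiIiIiIiIiIiIiIiIiIiIiIiIiIiIiIhERERERERERERERIiIiIiIiIiIiIiIiIiIiIiIiIiIiIiIiIiIiIiIiIiIiIiIiIhERERERERERERESIiIiIiIiIiIiIiIiIiIiIiIiIiIiIiIiIiIiIiIiIiIiIiIiIhERERERERERERESIiIiIiIiIiIiIiIiIiIiIiIiIiIiIiIiIiIiIiIiIiIiIiIiIhEREREREREREREiIiIiIiIiIiIiIiIiIiIiIiIiIiIiIiIiIiIiIiIiIiIiIiIiIhEREREREREREREiIiIiIiIiIiIiIiIiIiIiIiIiIiIiIiIiIiIiIiIiIiIiIiIiIhEREREREREREREiIiIiIiIiIiIiIiIiIiIiIiIiIiIiIiIiIiIiIiIiIiIiIiIiIhERERERERERERIiIiIiIiIiIiIiIiIiIiIiIiIiIiIiIiIiIiIiIiIiIiIiIiIiIhERERERERERERIiIiIiIiIiIiIiIiIiIiIiIiIiIiIiIiIiIiIiIiIiIiIiIiIiIhERERERERERERIiIiIiIiIiIiIiIiIiIiIiIiIiIiIiIiIiIiIiIiIiIiIiIiIiIhERERERERERERIiIiIiIiIiIiIiIiIiIiIiIiIiIiIiIiIiIiIiIiIiIiIiIiIiIhERERERERERERIiIiIiIiIiIiIiIiIiIiIiIiIiIiIiIiIiIiIiIiIiIiIiIiIiIhERERERERERERIiIiIiIiIiIiIiIiIiIiIiIiIiIiIiIiIiIiIiIiIiIiIiIiIiIhERERERERERERIiIiIiIiIiIiIiIiIiIiIiIiIiIiIiIiIiIiIiIiIiIiIiIiIiIhEREREREREREREiIiIiIiIiIiIiIiIiIiIiIiIiIiIiIiIiIiIiIiIiIiIiIiIiIhERERERERERERESIiIiIiIiIiIiIiIiIiIiIiIiIiIiIiIiIiIiIiIiIiIiIiIiIhERERERERERERESIiIiIiIiIiIiIiIiIiIiIiIiIiIiIiIiIiIiIiIiIiIiIiIiIhERERERERERERERIiIiIiIiIiIiIiIiIiIiIiIiIiIiIiIiIiIiIiIiIiIiIiIiIhERERERERERERERIiIiIiIiIiIiIiIiIiIiIiIiIiIiIiIiIiIiIiIiIiIiIiIiIhEREREREREREREREiIiIiIiIiIiIiIiIiIiIiIiIiIiIiIiIiIiIiIiIiIiIiIiIhERERERERERERERESIiIiIiIiIiIiIiIiIiIiIiIiIiIiIiIiIiIiIiIiIiIiIiIhERERERERERERERESIiIiIiIiIiIiIiIiIiIiIiIiIiIiIiIiIiIiIiIiIiIiIiIhERERERERERERERERIiIiIiIiIiIiIiIiIiIiIiIiIiIiIiIiIiIiIiIiIiIiIiIhERERERERERERERERIiIiIiIiIiIiIiIiIiIiIiIiIiIiIiIiIiIiIiIiIiIiIiIhEREREREREREREREREiIiIiIiIiIiIiIiIiIiIiIiIiIiIiIiIiIiIiIiIiIiIiIhEREREREREREREREREiIiIiIiIiIiIiIiIiIiIiIiIiIiIiIiIiIiIiIiIiIiIiIhEREREREREREREREREiIiIiIiIiIiIiIiIiIiIiIiIiIiIiIiIiIiIiIiIiIiIiIhERERERERERERERERIiIiIiIiIiIiIiIiIiIiIiIiIiIiIiIiIiIiIiIiIiIiIiIhERERERERERERERESIiIiIiIiIiIiIiIiIiIiIiIiIiIiIiIiIiIiIiIiIiIiIiIhEREREREREREREREiIiIiIiIiIiIiIiIiIiIiIiIiIiIiIiIiIiIiIiIiIiIiIiIhERERERERERERERIiIiIiIiIiIiIiIiIiIiIiIiIiIiIiIiIiIiIiIiIiIiIiIiIhERERERERERERESIiIiIiIiIiIiIiIiIiIiIiIiIiIiIiIiIiIiIiIiIiIiIiIiIhERERERERERERESIiIiIiIiIiIiIiIiIiIiIiIiIiIiIiIiIiIiIiIiIiIiIiIiIhERERERERERERESIiIiIiIiIiIiIiIiIiIiIiIiIiIiIiIiIiIiIiIiIiIiIiIiIg=="/>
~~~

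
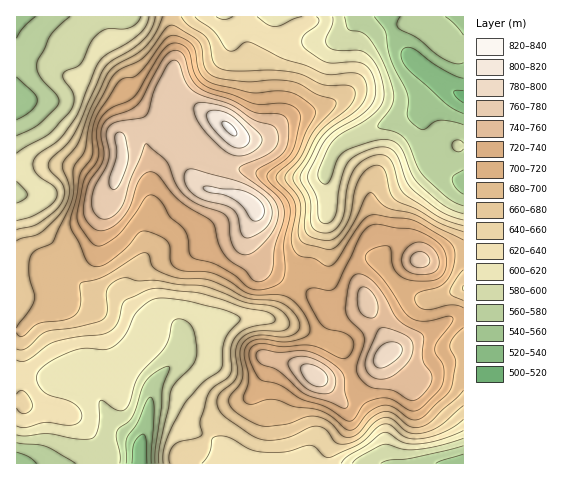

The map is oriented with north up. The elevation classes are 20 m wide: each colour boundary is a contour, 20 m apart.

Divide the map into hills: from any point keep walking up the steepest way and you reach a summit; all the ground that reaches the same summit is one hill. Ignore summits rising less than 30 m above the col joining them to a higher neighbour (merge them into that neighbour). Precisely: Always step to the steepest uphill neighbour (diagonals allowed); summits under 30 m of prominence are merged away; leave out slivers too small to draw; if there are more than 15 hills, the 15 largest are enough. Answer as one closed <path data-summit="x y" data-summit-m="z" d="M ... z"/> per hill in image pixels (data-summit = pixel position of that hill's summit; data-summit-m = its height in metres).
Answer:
<path data-summit="230 129" data-summit-m="823" d="M463 16l-353 0 1 23-6-23-89 1 1 447 211-1-4-14-10-9-21-9-22-13-23-2 5-28 4-9 22-24 3-7 0-14-8-10-9-4-8 0-12-5-15-18 2-16 15-30-4-23 8-28-1-38-4-19 1-21-17-23-3-7 0-9 2 12 17 18 13 1 13-4 25 35 19 16 27 9 45 8 30-1 5-2 11-25 7-7 48-21 24-7 5-4 9-14 12-12 5-1-15 12-7 13 4 35 8 18 14 13 15 7z"/><path data-summit="253 206" data-summit-m="810" d="M130 95l0 4 17 23-1 21 4 19 1 38-8 28 4 23-17 34 0 12 3 4 15 16 26 7 8 10 0 9 5-10 35-11 20-4 30 0 11-12 18-36 4-24 5-10 16-22 2-19-3-21-20 4-31-1-51-13-14-8-12-11-25-35-13 4-11 0z"/><path data-summit="315 376" data-summit-m="794" d="M269 318l-37 1-45 14-4 6-4 16-22 24-4 9-5 28 23 2 22 13 21 9 10 9 5 15 159 0-4-32-6-12-24-32-12-40-42-19z"/><path data-summit="386 355" data-summit-m="791" d="M326 214l-20 29-5 27-18 36-7 10-7 3 31 10 42 19 12 40 24 32 6 12 2 26 3 6 74 0 1-174-33 10-11-2-10-4-17-14-16-21-21-6-15-8-8-9z"/><path data-summit="419 260" data-summit-m="769" d="M424 102l-11 13-24 7-48 21-7 7-5 11-4 11 0 13 3 10-2 22 10 22 8 8 12 6 21 6 16 21 17 14 10 4 11 2 33-12 0-106-19-10-15-14-8-35z"/>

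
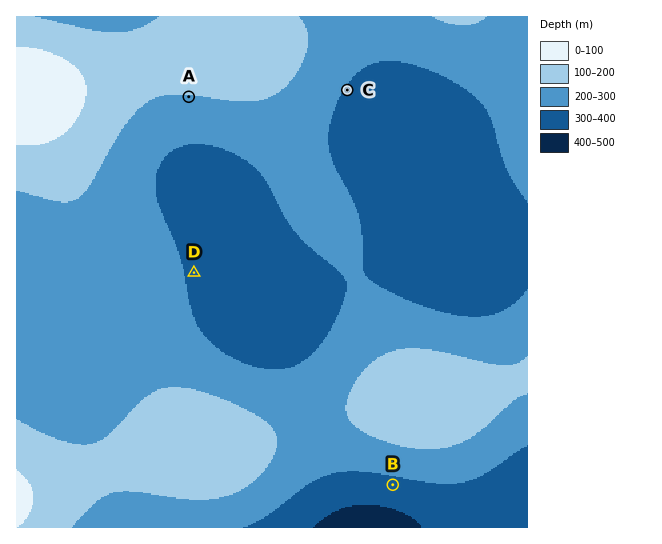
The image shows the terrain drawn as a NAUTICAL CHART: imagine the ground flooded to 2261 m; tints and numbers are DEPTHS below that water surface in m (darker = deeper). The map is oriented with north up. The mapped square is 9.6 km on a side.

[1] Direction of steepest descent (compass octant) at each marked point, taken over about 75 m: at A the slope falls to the S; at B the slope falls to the S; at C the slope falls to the SE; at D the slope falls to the E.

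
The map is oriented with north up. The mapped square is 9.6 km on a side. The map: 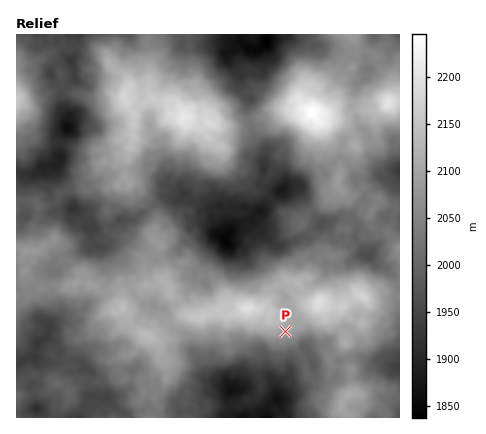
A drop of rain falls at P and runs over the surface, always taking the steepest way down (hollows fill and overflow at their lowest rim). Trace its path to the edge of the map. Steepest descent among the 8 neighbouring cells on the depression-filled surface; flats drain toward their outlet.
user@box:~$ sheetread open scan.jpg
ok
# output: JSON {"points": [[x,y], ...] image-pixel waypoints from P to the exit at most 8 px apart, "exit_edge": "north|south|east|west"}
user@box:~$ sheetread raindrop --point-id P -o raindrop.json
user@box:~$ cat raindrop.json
{"points": [[286, 332], [288, 340], [288, 348], [290, 356], [290, 364], [290, 372], [284, 380], [278, 386], [278, 394], [272, 402], [268, 410], [268, 418]], "exit_edge": "south"}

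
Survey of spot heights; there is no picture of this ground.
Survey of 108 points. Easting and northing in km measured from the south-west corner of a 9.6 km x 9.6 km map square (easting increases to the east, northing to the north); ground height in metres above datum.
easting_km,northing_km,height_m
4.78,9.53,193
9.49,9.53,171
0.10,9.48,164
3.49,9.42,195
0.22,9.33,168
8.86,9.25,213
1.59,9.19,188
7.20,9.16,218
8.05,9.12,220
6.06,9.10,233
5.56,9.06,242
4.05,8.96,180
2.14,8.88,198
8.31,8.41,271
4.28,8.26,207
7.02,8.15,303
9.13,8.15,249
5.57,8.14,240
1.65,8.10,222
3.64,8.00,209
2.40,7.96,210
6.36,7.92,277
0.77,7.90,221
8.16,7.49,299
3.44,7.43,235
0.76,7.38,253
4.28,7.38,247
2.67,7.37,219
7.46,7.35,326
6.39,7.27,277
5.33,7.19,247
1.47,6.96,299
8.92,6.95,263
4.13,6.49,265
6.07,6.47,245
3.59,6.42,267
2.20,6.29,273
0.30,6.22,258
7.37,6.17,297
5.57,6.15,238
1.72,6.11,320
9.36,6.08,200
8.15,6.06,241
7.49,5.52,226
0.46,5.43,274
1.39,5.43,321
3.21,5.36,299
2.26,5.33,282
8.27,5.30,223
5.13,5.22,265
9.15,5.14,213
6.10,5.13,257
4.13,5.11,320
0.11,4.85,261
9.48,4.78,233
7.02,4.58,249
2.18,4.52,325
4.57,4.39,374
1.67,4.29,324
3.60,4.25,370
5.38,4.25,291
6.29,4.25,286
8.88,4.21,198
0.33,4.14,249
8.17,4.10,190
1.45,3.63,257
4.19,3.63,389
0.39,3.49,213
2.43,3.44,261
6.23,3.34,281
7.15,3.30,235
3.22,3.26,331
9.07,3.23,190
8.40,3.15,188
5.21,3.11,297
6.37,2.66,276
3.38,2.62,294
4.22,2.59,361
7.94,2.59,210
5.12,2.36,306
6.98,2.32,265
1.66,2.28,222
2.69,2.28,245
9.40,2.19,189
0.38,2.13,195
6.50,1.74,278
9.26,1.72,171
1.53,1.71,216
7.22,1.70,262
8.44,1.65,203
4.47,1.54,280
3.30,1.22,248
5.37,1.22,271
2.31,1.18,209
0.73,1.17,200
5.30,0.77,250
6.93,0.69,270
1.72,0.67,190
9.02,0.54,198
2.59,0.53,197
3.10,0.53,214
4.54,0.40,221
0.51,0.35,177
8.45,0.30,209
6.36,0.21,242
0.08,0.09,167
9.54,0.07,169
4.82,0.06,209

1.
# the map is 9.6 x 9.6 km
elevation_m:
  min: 160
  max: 400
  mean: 250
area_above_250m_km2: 40.9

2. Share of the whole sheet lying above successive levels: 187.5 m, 94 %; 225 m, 65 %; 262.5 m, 36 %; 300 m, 15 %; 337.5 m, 5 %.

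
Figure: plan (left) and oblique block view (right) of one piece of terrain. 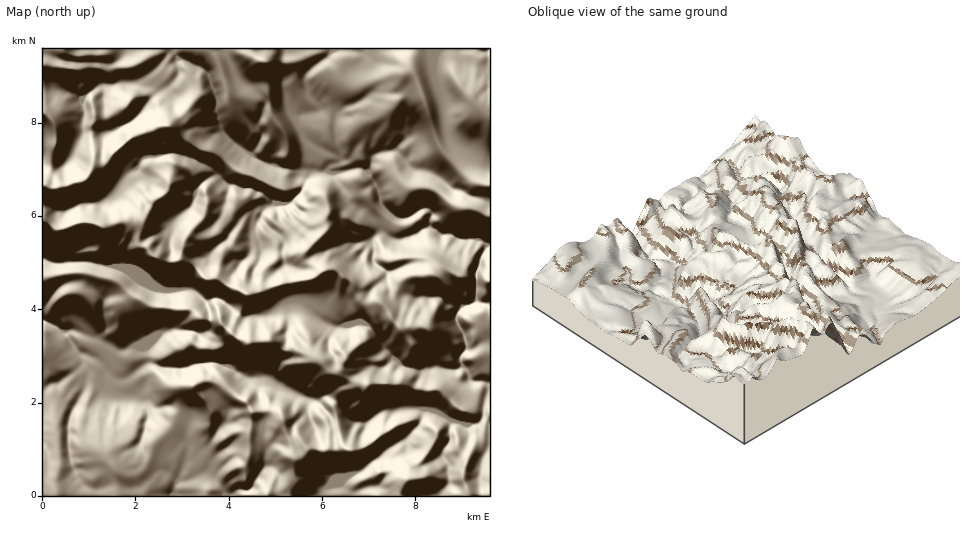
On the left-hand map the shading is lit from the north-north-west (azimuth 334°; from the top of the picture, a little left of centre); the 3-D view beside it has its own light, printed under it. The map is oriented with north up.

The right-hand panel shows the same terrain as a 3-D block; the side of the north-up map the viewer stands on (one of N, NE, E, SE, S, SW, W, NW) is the NW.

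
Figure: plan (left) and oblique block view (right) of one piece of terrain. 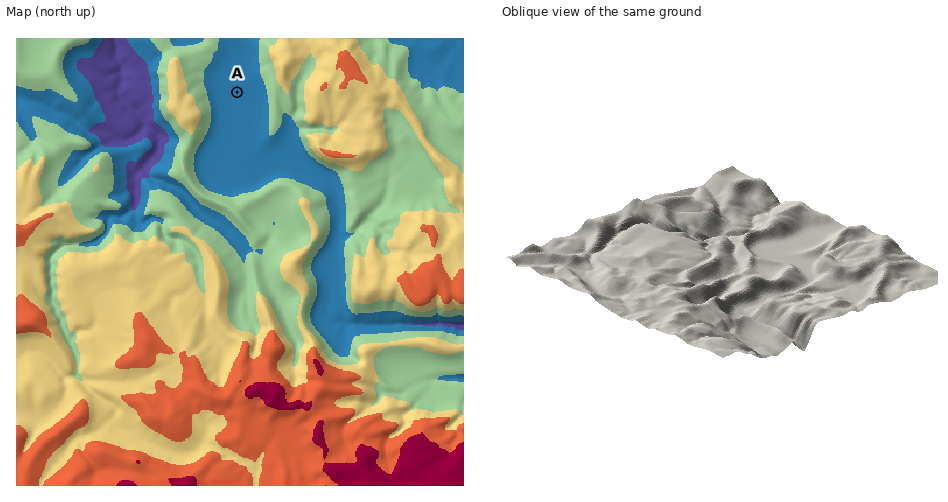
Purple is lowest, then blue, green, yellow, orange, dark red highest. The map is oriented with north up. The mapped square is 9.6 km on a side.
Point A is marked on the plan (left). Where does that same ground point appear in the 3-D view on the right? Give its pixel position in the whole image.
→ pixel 812 237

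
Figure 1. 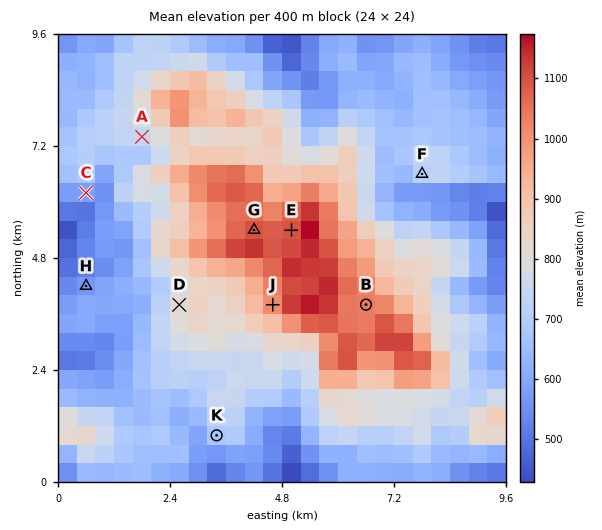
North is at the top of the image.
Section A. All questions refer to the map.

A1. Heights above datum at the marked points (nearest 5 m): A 745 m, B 1035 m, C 595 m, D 825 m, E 1095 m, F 730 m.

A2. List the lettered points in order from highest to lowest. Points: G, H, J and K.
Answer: G J K H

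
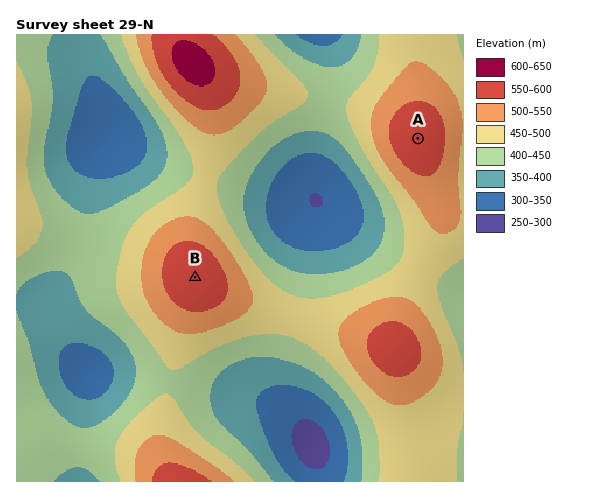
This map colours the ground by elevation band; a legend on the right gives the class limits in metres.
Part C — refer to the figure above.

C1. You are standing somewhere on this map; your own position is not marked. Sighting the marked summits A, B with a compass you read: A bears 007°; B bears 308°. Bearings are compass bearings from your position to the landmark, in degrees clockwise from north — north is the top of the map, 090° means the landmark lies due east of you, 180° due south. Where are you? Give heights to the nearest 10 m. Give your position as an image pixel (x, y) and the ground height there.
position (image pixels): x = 383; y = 424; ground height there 470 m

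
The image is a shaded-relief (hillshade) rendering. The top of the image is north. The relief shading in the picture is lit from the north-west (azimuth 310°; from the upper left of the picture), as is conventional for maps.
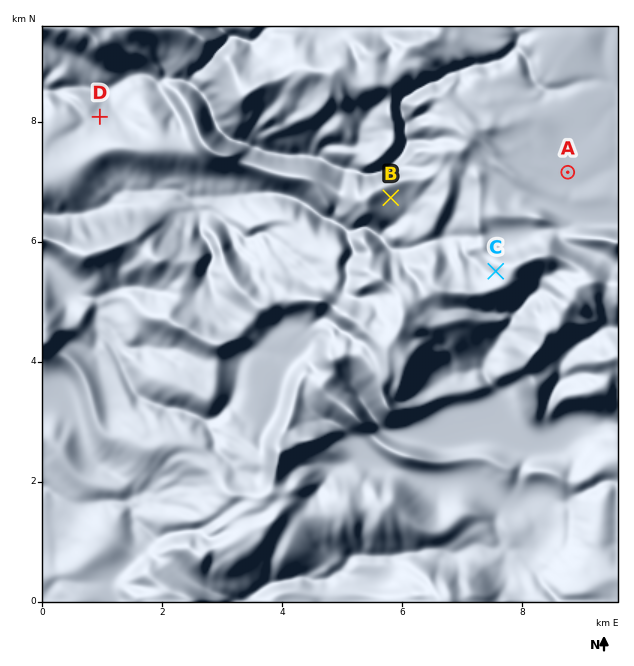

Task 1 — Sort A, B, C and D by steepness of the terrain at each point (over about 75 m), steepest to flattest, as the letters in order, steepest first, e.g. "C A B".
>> C B D A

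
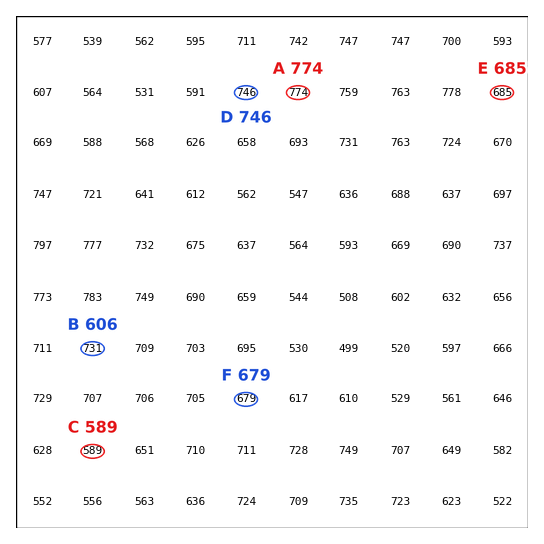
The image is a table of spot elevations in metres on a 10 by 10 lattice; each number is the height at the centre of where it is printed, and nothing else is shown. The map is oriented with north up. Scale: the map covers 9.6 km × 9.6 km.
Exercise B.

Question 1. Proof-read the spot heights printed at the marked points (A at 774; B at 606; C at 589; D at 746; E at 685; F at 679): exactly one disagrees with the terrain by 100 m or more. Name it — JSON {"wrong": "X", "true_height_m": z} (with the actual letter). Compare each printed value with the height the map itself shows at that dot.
{"wrong": "B", "true_height_m": 731}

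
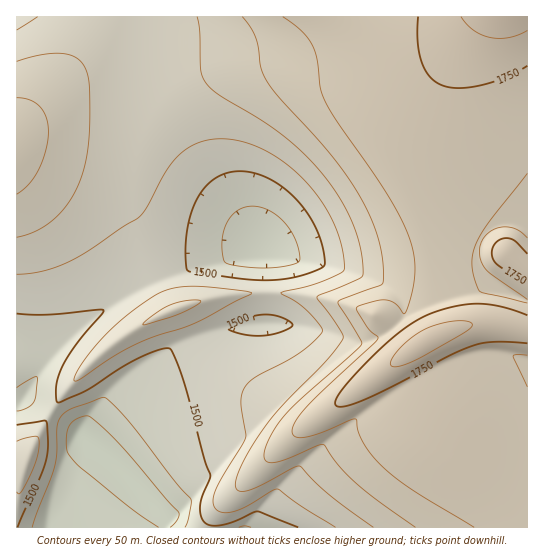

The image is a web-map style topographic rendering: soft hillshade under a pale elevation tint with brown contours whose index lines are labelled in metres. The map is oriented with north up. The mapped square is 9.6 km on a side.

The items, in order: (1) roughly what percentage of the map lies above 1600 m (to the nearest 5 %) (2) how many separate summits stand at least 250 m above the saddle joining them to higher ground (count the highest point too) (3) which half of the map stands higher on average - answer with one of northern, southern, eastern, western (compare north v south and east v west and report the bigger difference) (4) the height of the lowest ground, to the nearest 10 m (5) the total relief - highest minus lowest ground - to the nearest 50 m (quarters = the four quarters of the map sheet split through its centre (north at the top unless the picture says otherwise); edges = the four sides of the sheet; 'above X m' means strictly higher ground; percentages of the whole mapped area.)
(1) Roughly 50 % of the ground is higher than 1600 m.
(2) There is 1 summit with 250 m or more of prominence.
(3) On average the eastern half of the map is the higher ground.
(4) About 1360 m is the lowest elevation on the sheet.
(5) From the lowest to the highest ground is roughly 500 m.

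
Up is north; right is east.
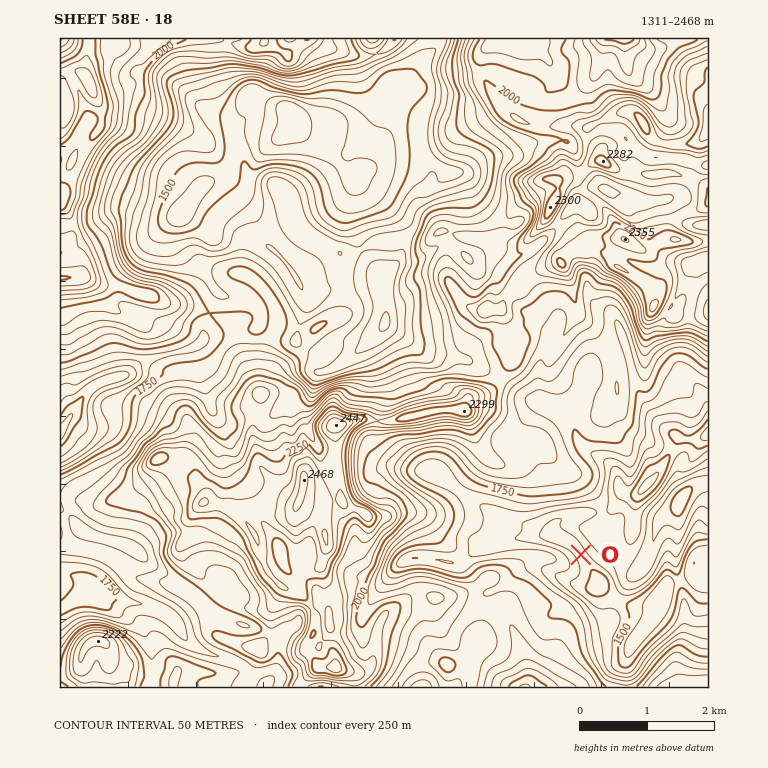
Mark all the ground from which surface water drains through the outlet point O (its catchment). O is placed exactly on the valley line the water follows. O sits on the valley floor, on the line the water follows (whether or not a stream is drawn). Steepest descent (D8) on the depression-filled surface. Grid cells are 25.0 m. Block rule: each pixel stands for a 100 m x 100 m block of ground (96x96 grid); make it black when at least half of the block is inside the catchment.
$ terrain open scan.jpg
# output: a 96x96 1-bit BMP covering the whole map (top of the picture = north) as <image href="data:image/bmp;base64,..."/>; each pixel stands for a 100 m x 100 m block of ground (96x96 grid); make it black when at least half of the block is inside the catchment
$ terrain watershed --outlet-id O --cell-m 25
<image width="96" height="96" href="data:image/bmp;base64,Qk2+BAAAAAAAAD4AAAAoAAAAYAAAAGAAAAABAAEAAAAAAIAEAAATCwAAEwsAAAIAAAAAAAAA////AAAAAAAAAAAAAAAAAAAAAAAAAAAAAAAAAAAAAAAAAAAAADgAAAAAAAAAAAAAA/wAAAAAAAAAAAAAB/wAAAAAAAAAAAAAB/4AAAAAAAAAAAAAB/4AAAAAAAAAAAAAB/4AAAAAAAAAAAAAA/4AAAAAAAAAAAAAA/4AAAAAAAAAAAAAA/8AAAAAAAAAAAAAB/+AAAAAAAAAAAAAB//gAAAAAAAAAAAAD//xwAAAAAAAAAAAP///+AAAAAAAAAAA/////gAAAAAAAAAB/////+AAAAAAAAAB//////AAAAAAAAAD//////ggAAAAAAAD///////4AAAAAAAD///////8AAAAAAAH///////+AAAAAAAH////////AAAAAAAP////////AAAAAAAP////////AAAAAAAf////////AAAAAAAAH///////AAAAAAAAH///////AAAAAAAAD//////+AAAAAAAAD//////8AAAAAAAAD//////4AAAAAAAAAf/////wAAAAAAAAAP/////gAAAAAAAAAP///w+AAAAAAAAAAH///gcAAAAAAAAAAH///AIAAAAAAAAAAH///AAAAAAAAAAAAH//+AAAAAAAAAAAAH//+AAAAAAAAAAAAA5/+AAAAAAAAAAAAAAD8AAAAAAAAAAAAAAAAAAAAAAAAAAAAAAAAAAAAAAAAAAAAAAAAAAAAAAAAAAAAAAAAAAAAAAAAAAAAAAAAAAAAAAAAAAAAAAAAAAAAAAAAAAAAAAAAAAAAAAAAAAAAAAAAAAAAAAAAAAAAAAAAAAAAAAAAAAAAAAAAAAAAAAAAAAAAAAAAAAAAAAAAAAAAAAAAAAAAAAAAAAAAAAAAAAAAAAAAAAAAAAAAAAAAAAAAAAAAAAAAAAAAAAAAAAAAAAAAAAAAAAAAAAAAAAAAAAAAAAAAAAAAAAAAAAAAAAAAAAAAAAAAAAAAAAAAAAAAAAAAAAAAAAAAAAAAAAAAAAAAAAAAAAAAAAAAAAAAAAAAAAAAAAAAAAAAAAAAAAAAAAAAAAAAAAAAAAAAAAAAAAAAAAAAAAAAAAAAAAAAAAAAAAAAAAAAAAAAAAAAAAAAAAAAAAAAAAAAAAAAAAAAAAAAAAAAAAAAAAAAAAAAAAAAAAAAAAAAAAAAAAAAAAAAAAAAAAAAAAAAAAAAAAAAAAAAAAAAAAAAAAAAAAAAAAAAAAAAAAAAAAAAAAAAAAAAAAAAAAAAAAAAAAAAAAAAAAAAAAAAAAAAAAAAAAAAAAAAAAAAAAAAAAAAAAAAAAAAAAAAAAAAAAAAAAAAAAAAAAAAAAAAAAAAAAAAAAAAAAAAAAAAAAAAAAAAAAAAAAAAAAAAAAAAAAAAAAAAAAAAAAAAAAAAAAAAAAAAAAAAAAAAAAAAAAAAAAAAAAAAAAAAAAAAAAAAAAAAAAAAAAAAAAAAAAAAAAAAAAAAAAAAAAAAAAAAAAAAAAAAAAAAAAAAAAAAAAAAAAAAAAAAAAAAAAAAAAAAAAAAAAAAAAAAAAAAAAAAAAAAAAAAAA="/>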